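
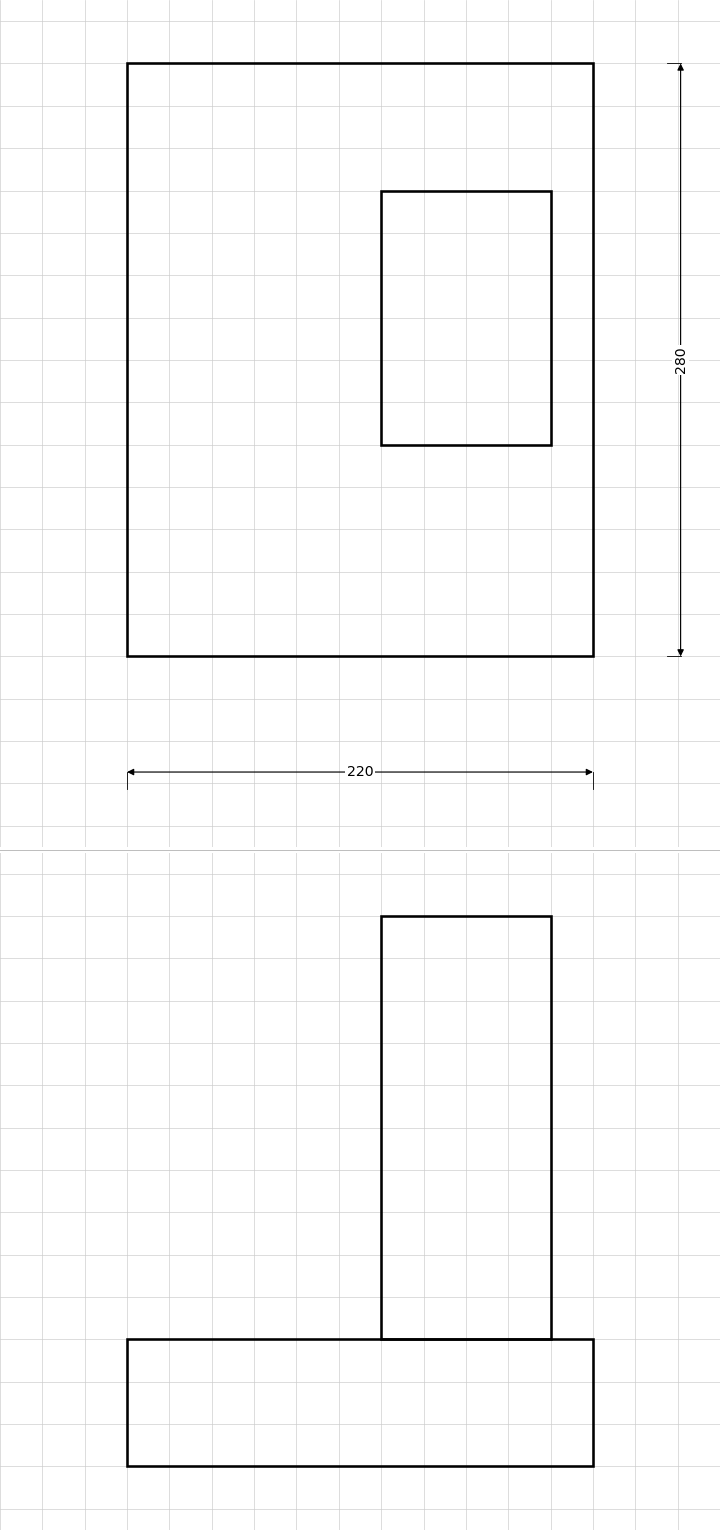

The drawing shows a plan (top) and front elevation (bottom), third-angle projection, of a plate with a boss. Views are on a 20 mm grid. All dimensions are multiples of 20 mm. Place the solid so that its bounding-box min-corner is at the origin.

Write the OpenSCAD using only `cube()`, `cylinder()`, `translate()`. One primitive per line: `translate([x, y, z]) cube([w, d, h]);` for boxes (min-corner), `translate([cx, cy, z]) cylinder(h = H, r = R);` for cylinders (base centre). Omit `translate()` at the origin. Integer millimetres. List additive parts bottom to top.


cube([220, 280, 60]);
translate([120, 100, 60]) cube([80, 120, 200]);


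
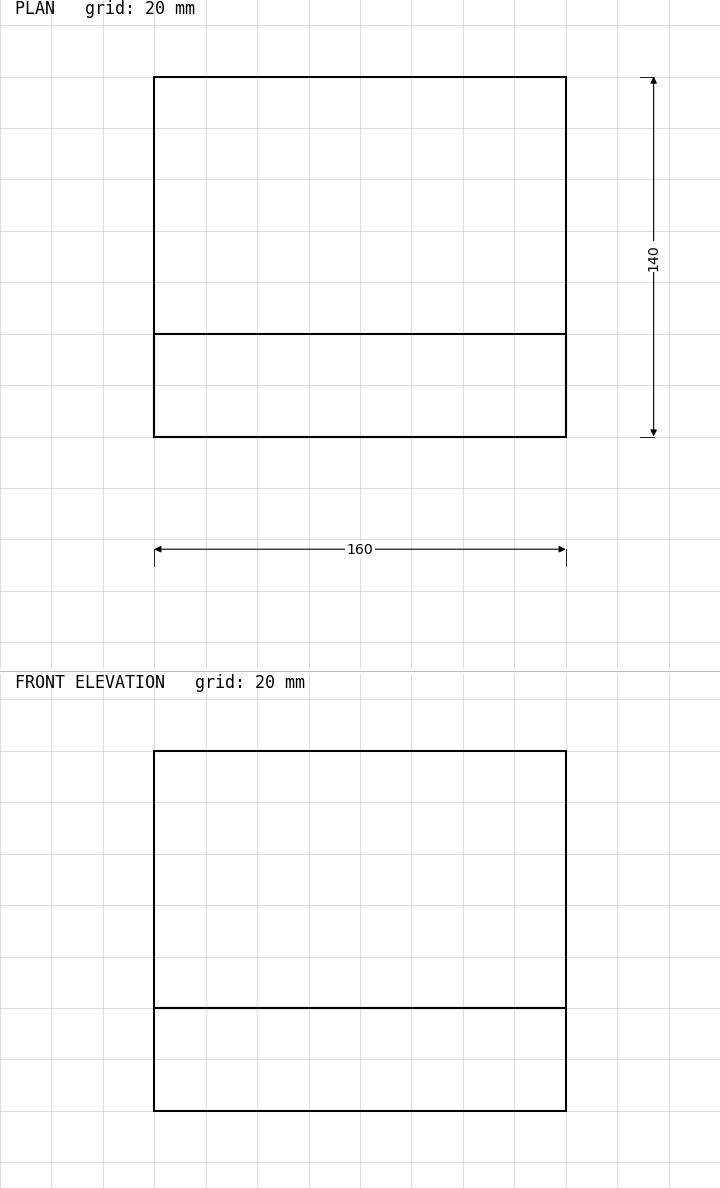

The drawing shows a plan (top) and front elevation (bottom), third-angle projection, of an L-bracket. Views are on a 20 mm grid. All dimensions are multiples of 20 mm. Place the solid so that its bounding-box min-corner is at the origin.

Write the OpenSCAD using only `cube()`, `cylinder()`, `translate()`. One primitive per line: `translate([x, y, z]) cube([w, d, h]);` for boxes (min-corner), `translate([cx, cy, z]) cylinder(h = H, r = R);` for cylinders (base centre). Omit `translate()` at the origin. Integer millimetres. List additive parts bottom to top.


cube([160, 140, 40]);
translate([0, 0, 40]) cube([160, 40, 100]);


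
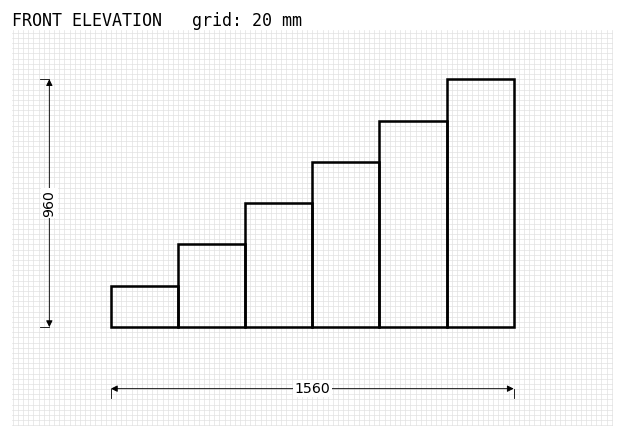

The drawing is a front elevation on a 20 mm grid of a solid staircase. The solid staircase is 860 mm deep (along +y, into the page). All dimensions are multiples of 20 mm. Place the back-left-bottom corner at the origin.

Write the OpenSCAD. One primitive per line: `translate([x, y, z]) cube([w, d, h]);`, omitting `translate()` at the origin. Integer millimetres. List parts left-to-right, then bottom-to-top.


cube([260, 860, 160]);
translate([260, 0, 0]) cube([260, 860, 320]);
translate([520, 0, 0]) cube([260, 860, 480]);
translate([780, 0, 0]) cube([260, 860, 640]);
translate([1040, 0, 0]) cube([260, 860, 800]);
translate([1300, 0, 0]) cube([260, 860, 960]);


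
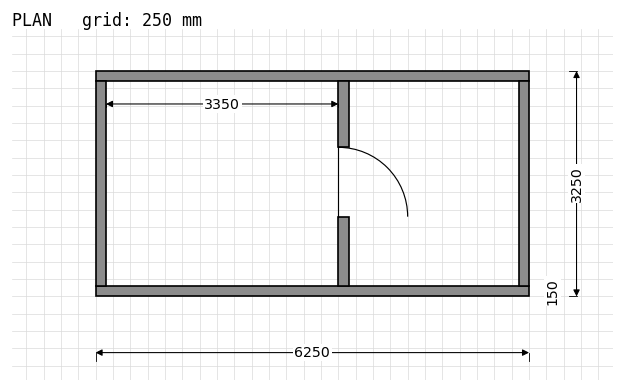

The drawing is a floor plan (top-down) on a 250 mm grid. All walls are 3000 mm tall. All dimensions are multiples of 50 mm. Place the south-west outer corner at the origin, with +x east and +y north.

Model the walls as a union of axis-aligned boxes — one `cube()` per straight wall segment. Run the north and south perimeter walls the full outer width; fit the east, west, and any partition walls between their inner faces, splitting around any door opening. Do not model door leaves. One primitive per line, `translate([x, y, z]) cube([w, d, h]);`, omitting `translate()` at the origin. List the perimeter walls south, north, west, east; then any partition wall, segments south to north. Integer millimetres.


cube([6250, 150, 3000]);
translate([0, 3100, 0]) cube([6250, 150, 3000]);
translate([0, 150, 0]) cube([150, 2950, 3000]);
translate([6100, 150, 0]) cube([150, 2950, 3000]);
translate([3500, 150, 0]) cube([150, 1000, 3000]);
translate([3500, 2150, 0]) cube([150, 950, 3000]);


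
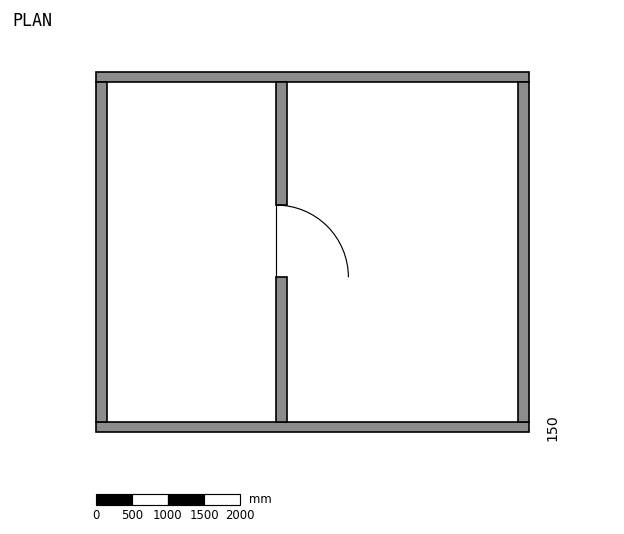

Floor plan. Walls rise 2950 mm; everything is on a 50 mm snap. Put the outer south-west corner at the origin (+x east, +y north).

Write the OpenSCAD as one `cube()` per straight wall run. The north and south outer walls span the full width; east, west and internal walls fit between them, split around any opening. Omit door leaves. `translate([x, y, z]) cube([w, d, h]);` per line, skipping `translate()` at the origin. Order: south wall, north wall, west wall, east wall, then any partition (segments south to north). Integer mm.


cube([6000, 150, 2950]);
translate([0, 4850, 0]) cube([6000, 150, 2950]);
translate([0, 150, 0]) cube([150, 4700, 2950]);
translate([5850, 150, 0]) cube([150, 4700, 2950]);
translate([2500, 150, 0]) cube([150, 2000, 2950]);
translate([2500, 3150, 0]) cube([150, 1700, 2950]);


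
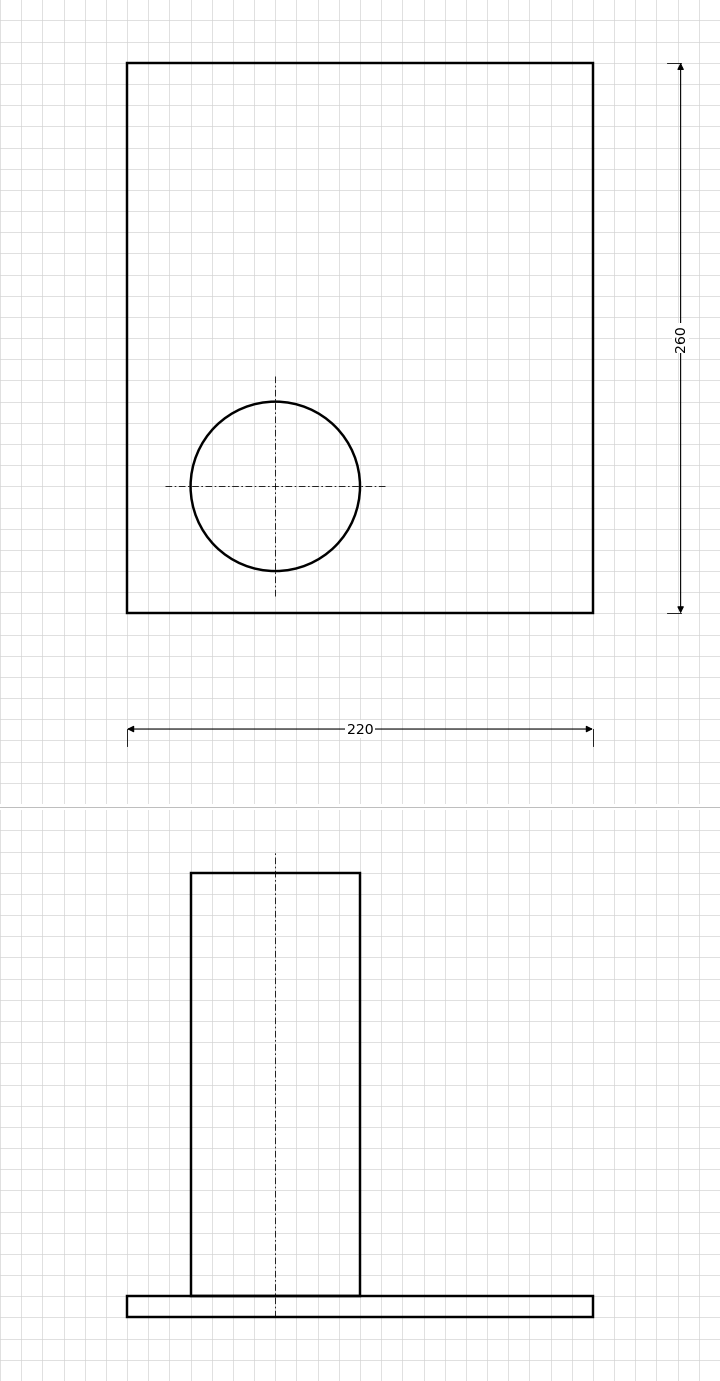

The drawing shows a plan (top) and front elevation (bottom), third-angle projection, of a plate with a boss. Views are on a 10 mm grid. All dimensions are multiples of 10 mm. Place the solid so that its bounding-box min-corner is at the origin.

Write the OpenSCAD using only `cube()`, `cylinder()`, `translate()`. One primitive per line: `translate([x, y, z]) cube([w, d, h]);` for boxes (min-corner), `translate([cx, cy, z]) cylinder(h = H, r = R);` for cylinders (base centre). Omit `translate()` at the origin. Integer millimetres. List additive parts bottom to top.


cube([220, 260, 10]);
translate([70, 60, 10]) cylinder(h = 200, r = 40);


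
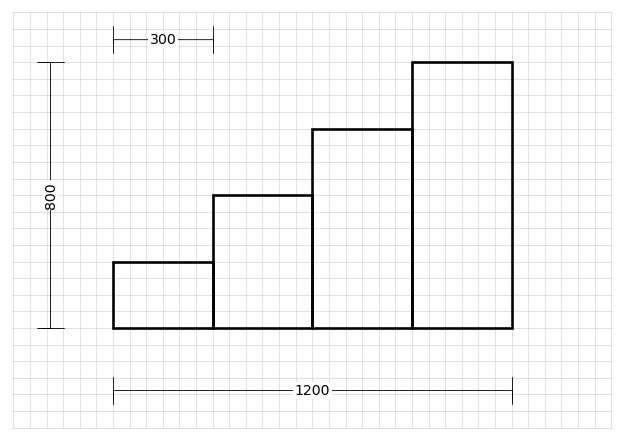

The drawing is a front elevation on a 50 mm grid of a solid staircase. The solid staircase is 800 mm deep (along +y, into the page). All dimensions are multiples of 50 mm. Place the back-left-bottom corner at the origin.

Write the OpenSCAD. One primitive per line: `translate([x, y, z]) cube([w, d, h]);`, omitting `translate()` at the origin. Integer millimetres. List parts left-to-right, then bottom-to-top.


cube([300, 800, 200]);
translate([300, 0, 0]) cube([300, 800, 400]);
translate([600, 0, 0]) cube([300, 800, 600]);
translate([900, 0, 0]) cube([300, 800, 800]);


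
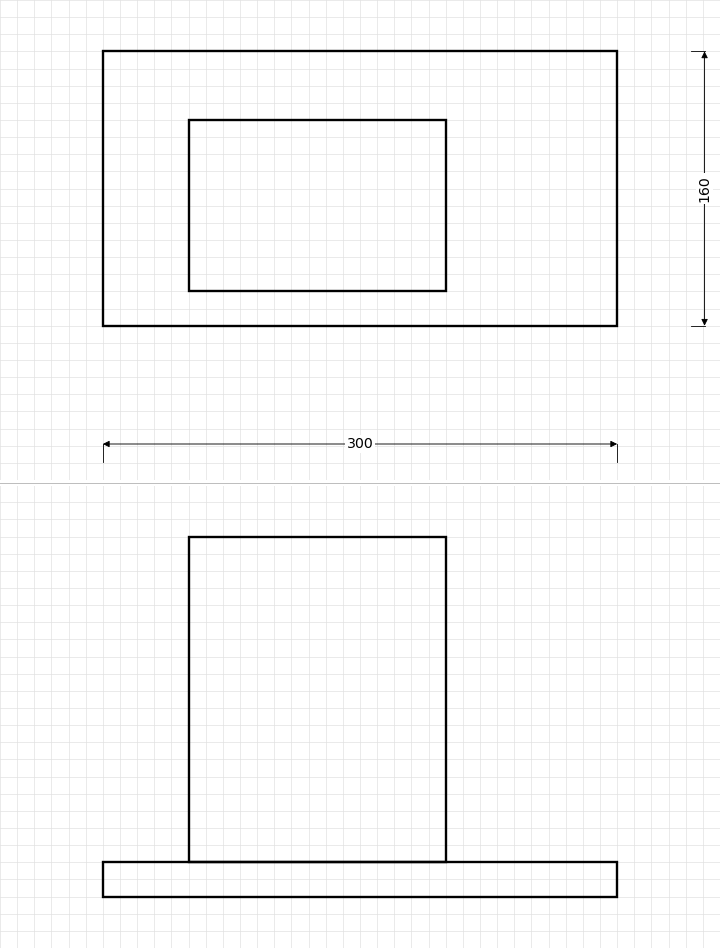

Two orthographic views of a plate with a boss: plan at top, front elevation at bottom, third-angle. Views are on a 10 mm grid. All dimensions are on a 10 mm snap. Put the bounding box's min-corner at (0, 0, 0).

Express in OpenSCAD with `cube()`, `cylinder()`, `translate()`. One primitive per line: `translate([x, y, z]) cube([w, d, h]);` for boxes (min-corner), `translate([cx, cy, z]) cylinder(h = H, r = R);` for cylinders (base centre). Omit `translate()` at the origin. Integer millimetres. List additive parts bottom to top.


cube([300, 160, 20]);
translate([50, 20, 20]) cube([150, 100, 190]);


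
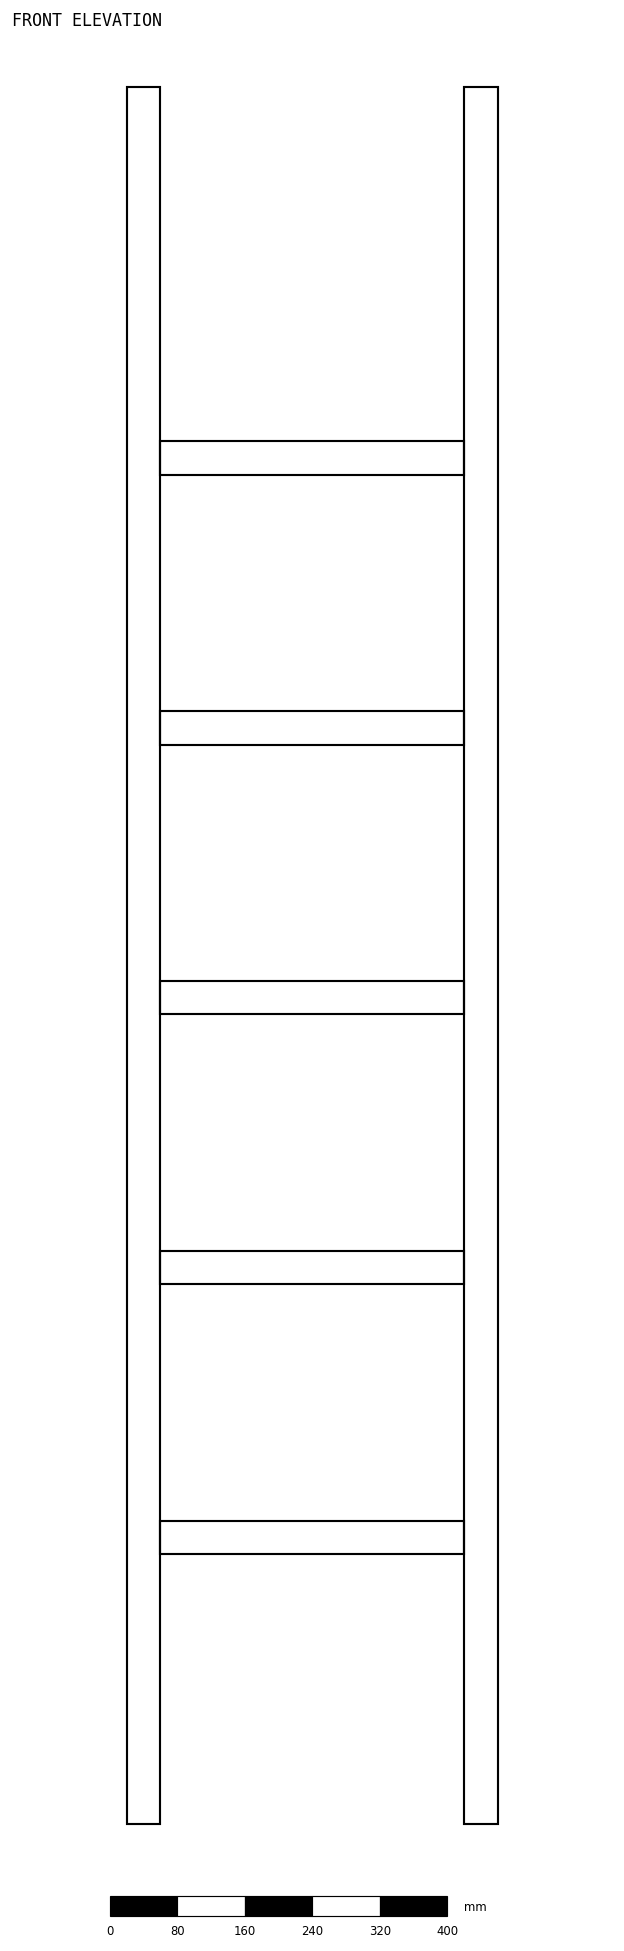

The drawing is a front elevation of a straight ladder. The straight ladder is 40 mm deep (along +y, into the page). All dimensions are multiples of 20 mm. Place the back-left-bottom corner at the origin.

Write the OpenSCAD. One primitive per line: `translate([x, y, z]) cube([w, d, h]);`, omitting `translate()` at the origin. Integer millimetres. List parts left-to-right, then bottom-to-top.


cube([40, 40, 2060]);
translate([40, 0, 320]) cube([360, 40, 40]);
translate([40, 0, 640]) cube([360, 40, 40]);
translate([40, 0, 960]) cube([360, 40, 40]);
translate([40, 0, 1280]) cube([360, 40, 40]);
translate([40, 0, 1600]) cube([360, 40, 40]);
translate([400, 0, 0]) cube([40, 40, 2060]);


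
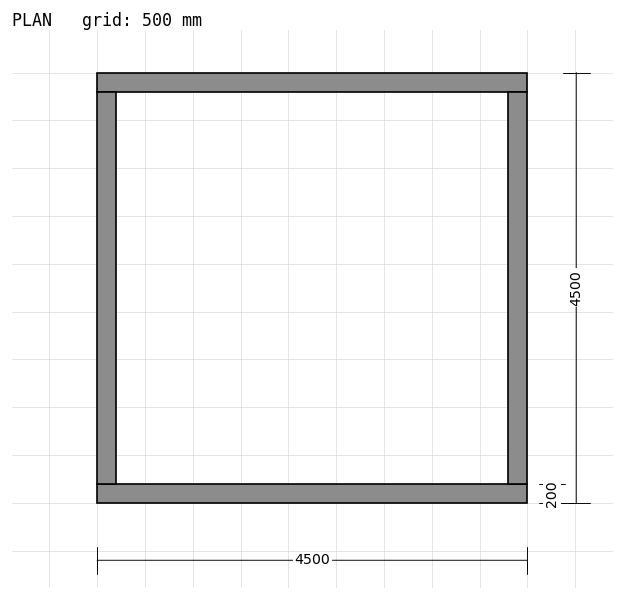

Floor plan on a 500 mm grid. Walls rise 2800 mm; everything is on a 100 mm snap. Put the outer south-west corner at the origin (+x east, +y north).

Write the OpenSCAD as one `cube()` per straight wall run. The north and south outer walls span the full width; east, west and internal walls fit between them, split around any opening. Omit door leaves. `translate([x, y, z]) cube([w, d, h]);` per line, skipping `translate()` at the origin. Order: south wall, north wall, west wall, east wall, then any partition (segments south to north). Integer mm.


cube([4500, 200, 2800]);
translate([0, 4300, 0]) cube([4500, 200, 2800]);
translate([0, 200, 0]) cube([200, 4100, 2800]);
translate([4300, 200, 0]) cube([200, 4100, 2800]);


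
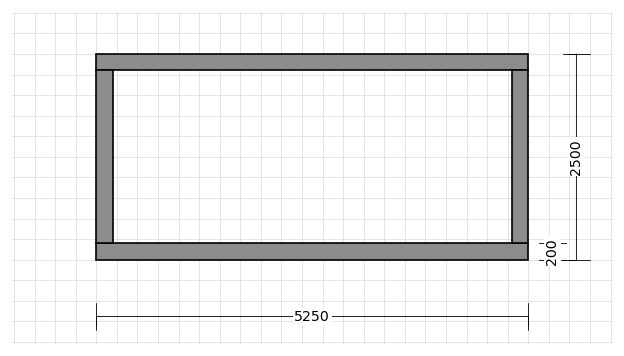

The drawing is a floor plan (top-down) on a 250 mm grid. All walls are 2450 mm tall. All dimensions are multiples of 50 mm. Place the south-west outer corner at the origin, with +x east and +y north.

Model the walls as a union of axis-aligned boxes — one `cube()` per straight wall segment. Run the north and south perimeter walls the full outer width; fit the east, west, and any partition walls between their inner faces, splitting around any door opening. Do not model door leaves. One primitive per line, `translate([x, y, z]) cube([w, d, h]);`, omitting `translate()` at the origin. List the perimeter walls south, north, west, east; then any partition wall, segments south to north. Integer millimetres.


cube([5250, 200, 2450]);
translate([0, 2300, 0]) cube([5250, 200, 2450]);
translate([0, 200, 0]) cube([200, 2100, 2450]);
translate([5050, 200, 0]) cube([200, 2100, 2450]);


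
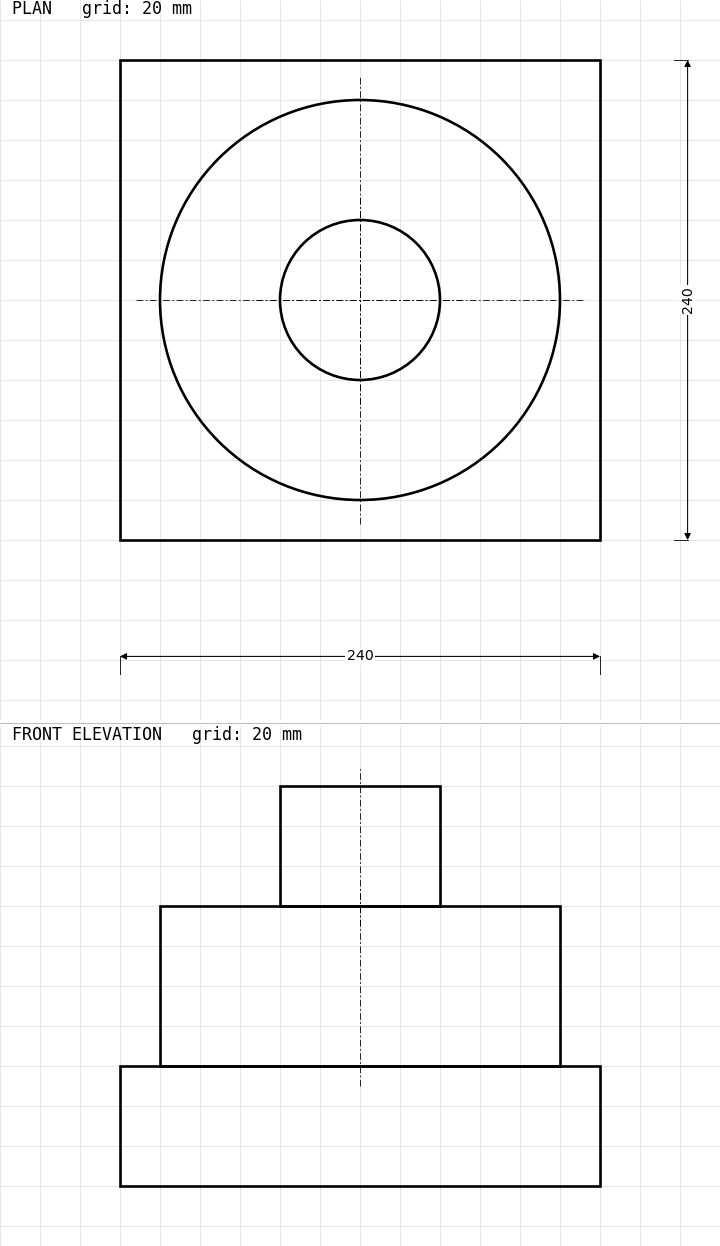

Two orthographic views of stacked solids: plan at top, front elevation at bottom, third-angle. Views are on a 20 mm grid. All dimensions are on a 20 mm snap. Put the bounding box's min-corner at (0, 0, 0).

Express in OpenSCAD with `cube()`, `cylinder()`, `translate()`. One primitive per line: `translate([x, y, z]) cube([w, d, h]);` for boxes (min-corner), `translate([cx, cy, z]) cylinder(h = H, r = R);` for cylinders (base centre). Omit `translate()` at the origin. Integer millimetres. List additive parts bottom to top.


cube([240, 240, 60]);
translate([120, 120, 60]) cylinder(h = 80, r = 100);
translate([120, 120, 140]) cylinder(h = 60, r = 40);


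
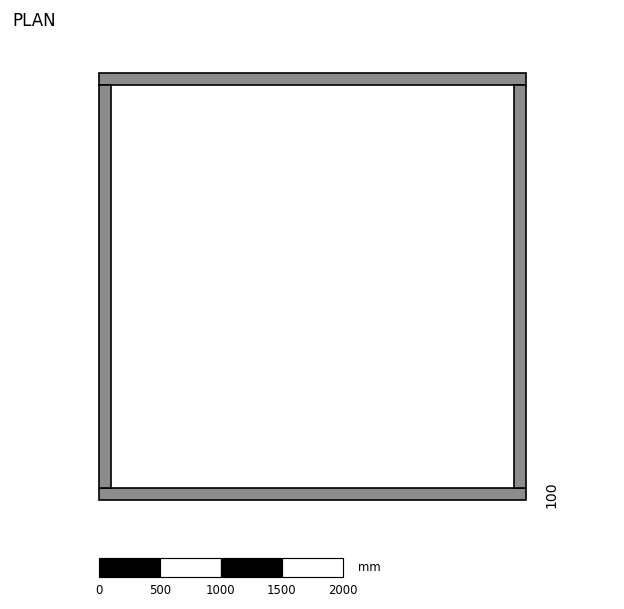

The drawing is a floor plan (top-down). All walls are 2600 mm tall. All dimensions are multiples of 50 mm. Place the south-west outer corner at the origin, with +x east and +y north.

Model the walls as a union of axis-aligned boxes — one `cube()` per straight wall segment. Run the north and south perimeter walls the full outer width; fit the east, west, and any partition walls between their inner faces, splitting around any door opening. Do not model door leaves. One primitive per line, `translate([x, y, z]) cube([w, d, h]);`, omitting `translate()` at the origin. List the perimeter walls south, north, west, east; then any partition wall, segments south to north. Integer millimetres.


cube([3500, 100, 2600]);
translate([0, 3400, 0]) cube([3500, 100, 2600]);
translate([0, 100, 0]) cube([100, 3300, 2600]);
translate([3400, 100, 0]) cube([100, 3300, 2600]);


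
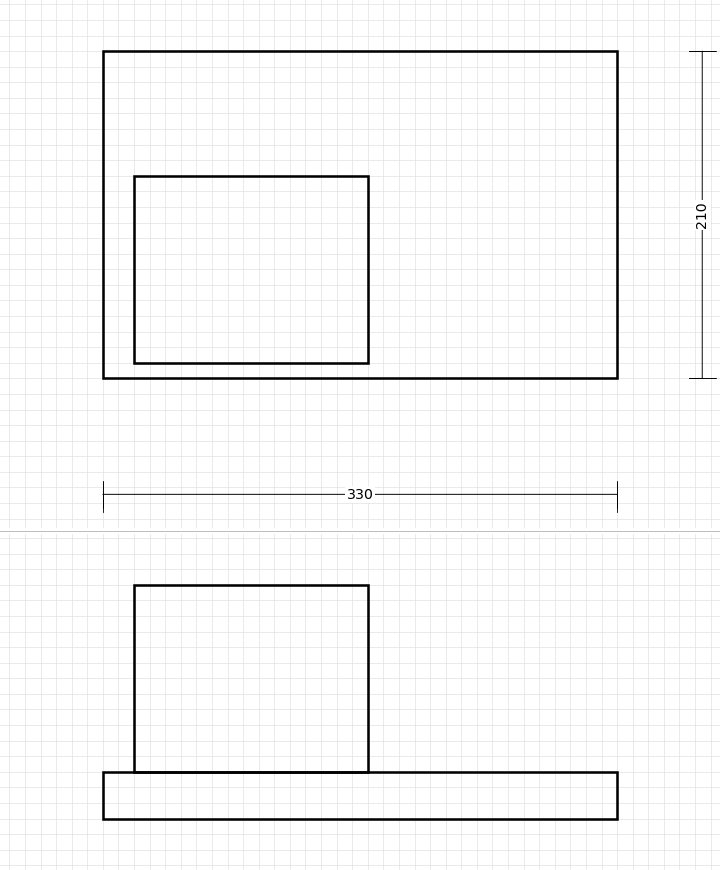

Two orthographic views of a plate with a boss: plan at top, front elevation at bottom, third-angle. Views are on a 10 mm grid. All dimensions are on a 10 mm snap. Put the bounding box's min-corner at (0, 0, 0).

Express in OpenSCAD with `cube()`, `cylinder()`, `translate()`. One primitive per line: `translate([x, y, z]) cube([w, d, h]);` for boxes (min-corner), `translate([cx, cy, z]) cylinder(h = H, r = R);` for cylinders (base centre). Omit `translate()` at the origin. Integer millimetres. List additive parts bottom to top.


cube([330, 210, 30]);
translate([20, 10, 30]) cube([150, 120, 120]);


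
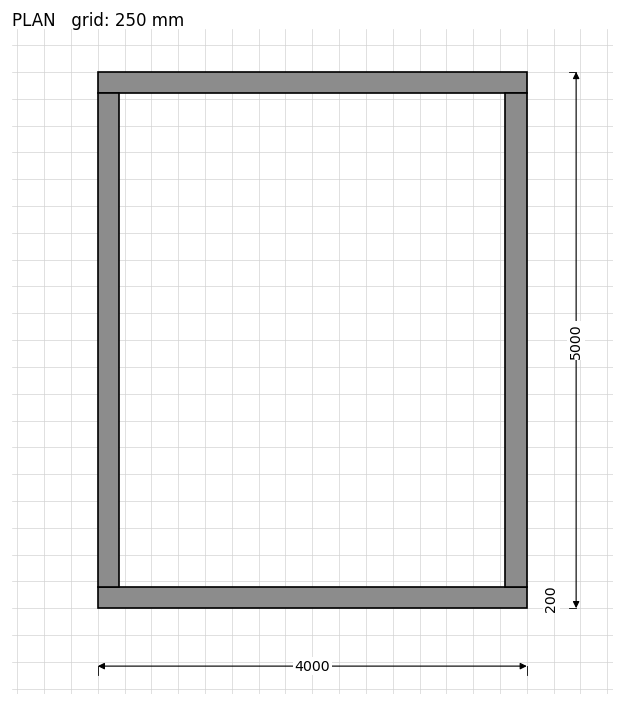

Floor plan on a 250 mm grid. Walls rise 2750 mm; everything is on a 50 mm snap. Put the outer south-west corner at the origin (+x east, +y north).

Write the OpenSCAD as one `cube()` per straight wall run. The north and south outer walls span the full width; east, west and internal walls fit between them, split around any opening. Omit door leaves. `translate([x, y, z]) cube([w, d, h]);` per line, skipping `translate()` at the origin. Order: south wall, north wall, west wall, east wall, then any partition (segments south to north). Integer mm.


cube([4000, 200, 2750]);
translate([0, 4800, 0]) cube([4000, 200, 2750]);
translate([0, 200, 0]) cube([200, 4600, 2750]);
translate([3800, 200, 0]) cube([200, 4600, 2750]);


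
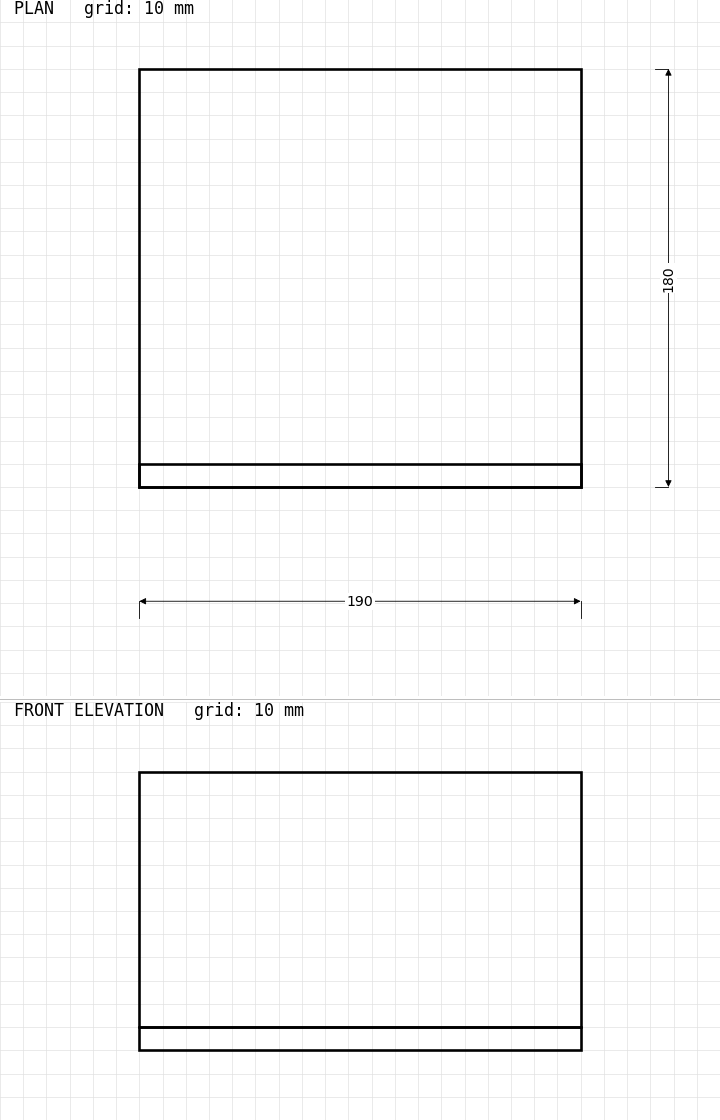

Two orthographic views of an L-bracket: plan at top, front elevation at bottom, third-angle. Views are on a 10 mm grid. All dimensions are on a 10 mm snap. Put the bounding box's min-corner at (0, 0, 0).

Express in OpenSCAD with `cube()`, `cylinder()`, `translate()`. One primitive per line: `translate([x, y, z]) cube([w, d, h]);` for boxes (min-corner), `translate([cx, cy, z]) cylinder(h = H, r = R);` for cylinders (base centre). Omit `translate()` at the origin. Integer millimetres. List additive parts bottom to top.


cube([190, 180, 10]);
translate([0, 0, 10]) cube([190, 10, 110]);


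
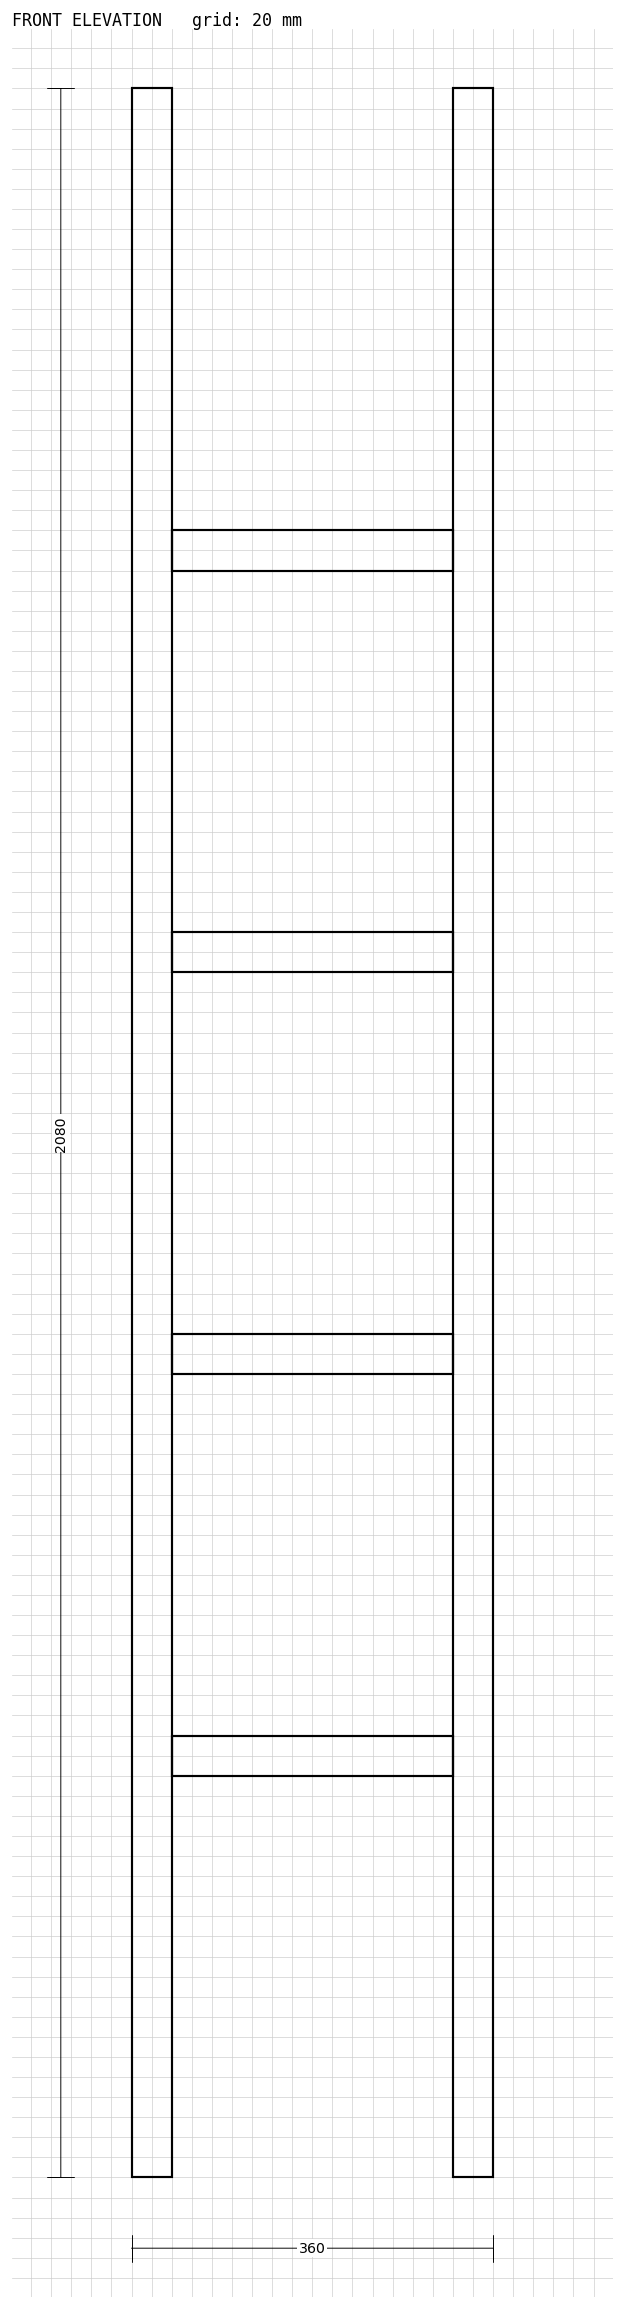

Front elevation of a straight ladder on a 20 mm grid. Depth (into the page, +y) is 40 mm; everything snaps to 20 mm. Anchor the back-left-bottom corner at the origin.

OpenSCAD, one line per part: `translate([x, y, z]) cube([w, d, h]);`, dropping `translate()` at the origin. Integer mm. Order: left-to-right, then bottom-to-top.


cube([40, 40, 2080]);
translate([40, 0, 400]) cube([280, 40, 40]);
translate([40, 0, 800]) cube([280, 40, 40]);
translate([40, 0, 1200]) cube([280, 40, 40]);
translate([40, 0, 1600]) cube([280, 40, 40]);
translate([320, 0, 0]) cube([40, 40, 2080]);


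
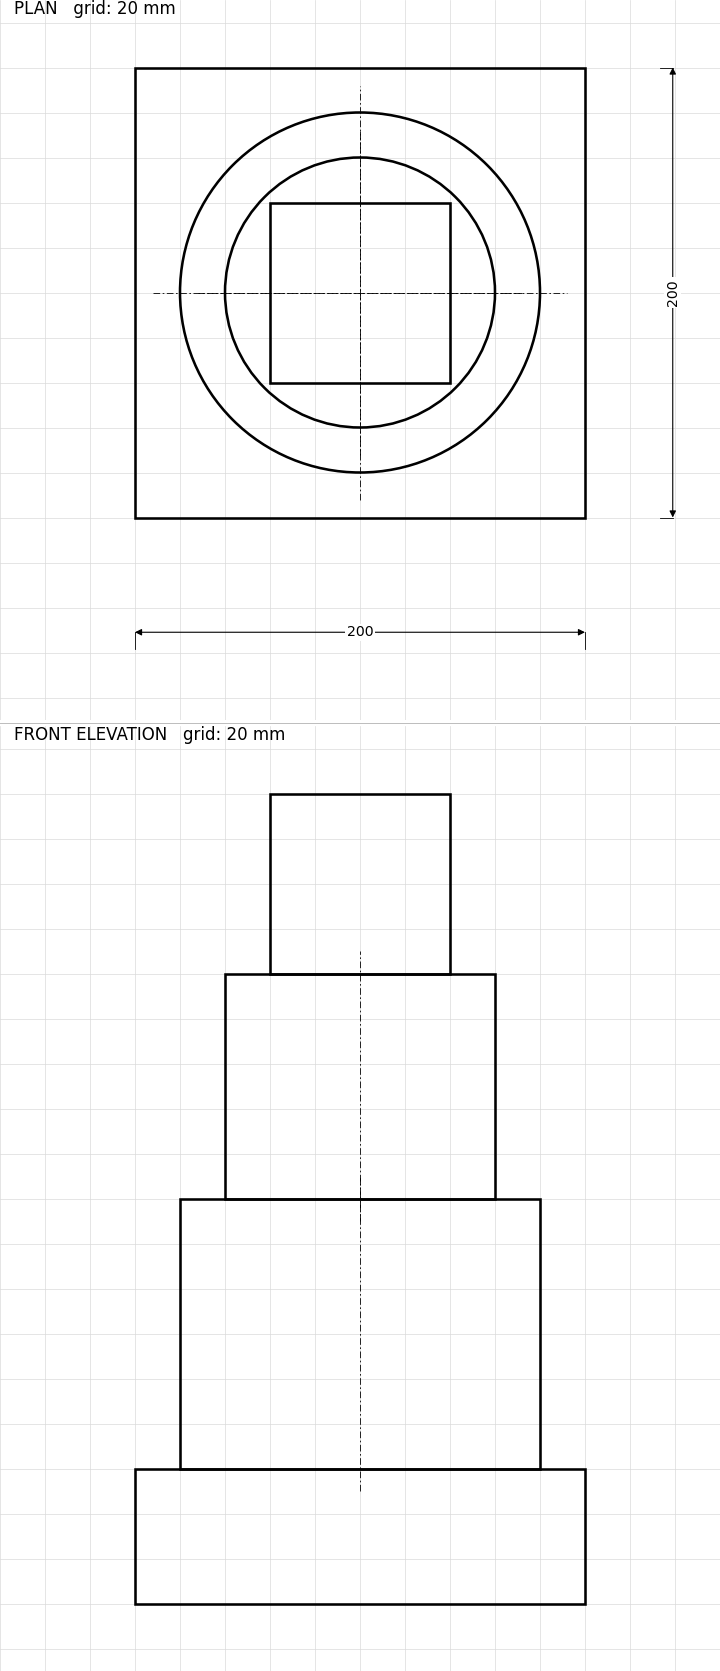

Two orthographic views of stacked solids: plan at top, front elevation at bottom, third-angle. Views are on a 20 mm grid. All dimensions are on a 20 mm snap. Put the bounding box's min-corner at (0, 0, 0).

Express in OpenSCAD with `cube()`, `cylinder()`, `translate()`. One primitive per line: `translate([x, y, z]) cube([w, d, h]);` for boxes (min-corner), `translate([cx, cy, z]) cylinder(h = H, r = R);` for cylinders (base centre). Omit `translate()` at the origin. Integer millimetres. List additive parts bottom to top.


cube([200, 200, 60]);
translate([100, 100, 60]) cylinder(h = 120, r = 80);
translate([100, 100, 180]) cylinder(h = 100, r = 60);
translate([60, 60, 280]) cube([80, 80, 80]);


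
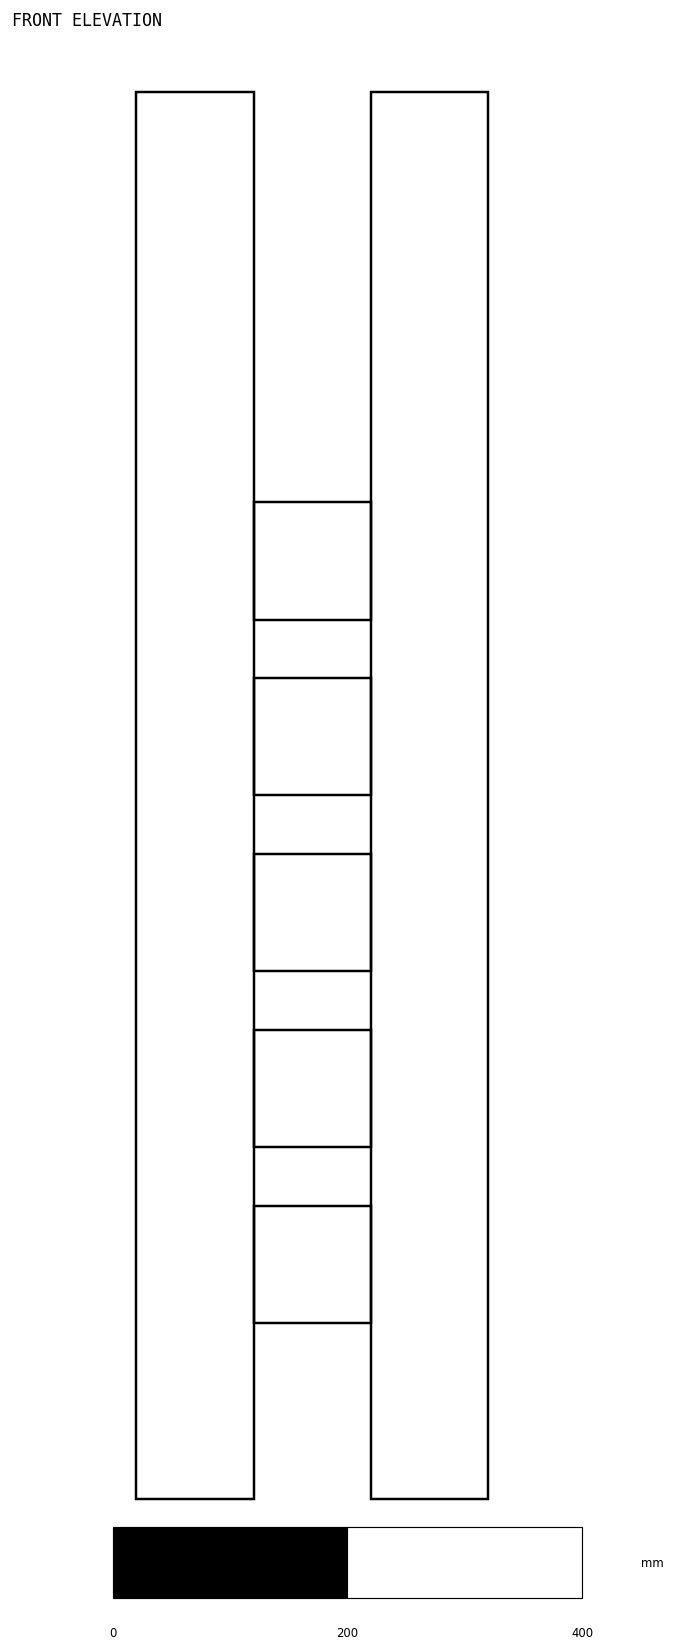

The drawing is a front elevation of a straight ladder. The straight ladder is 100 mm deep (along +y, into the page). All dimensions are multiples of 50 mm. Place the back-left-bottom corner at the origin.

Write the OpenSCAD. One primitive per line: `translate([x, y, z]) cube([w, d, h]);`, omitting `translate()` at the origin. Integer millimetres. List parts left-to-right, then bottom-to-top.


cube([100, 100, 1200]);
translate([100, 0, 150]) cube([100, 100, 100]);
translate([100, 0, 300]) cube([100, 100, 100]);
translate([100, 0, 450]) cube([100, 100, 100]);
translate([100, 0, 600]) cube([100, 100, 100]);
translate([100, 0, 750]) cube([100, 100, 100]);
translate([200, 0, 0]) cube([100, 100, 1200]);


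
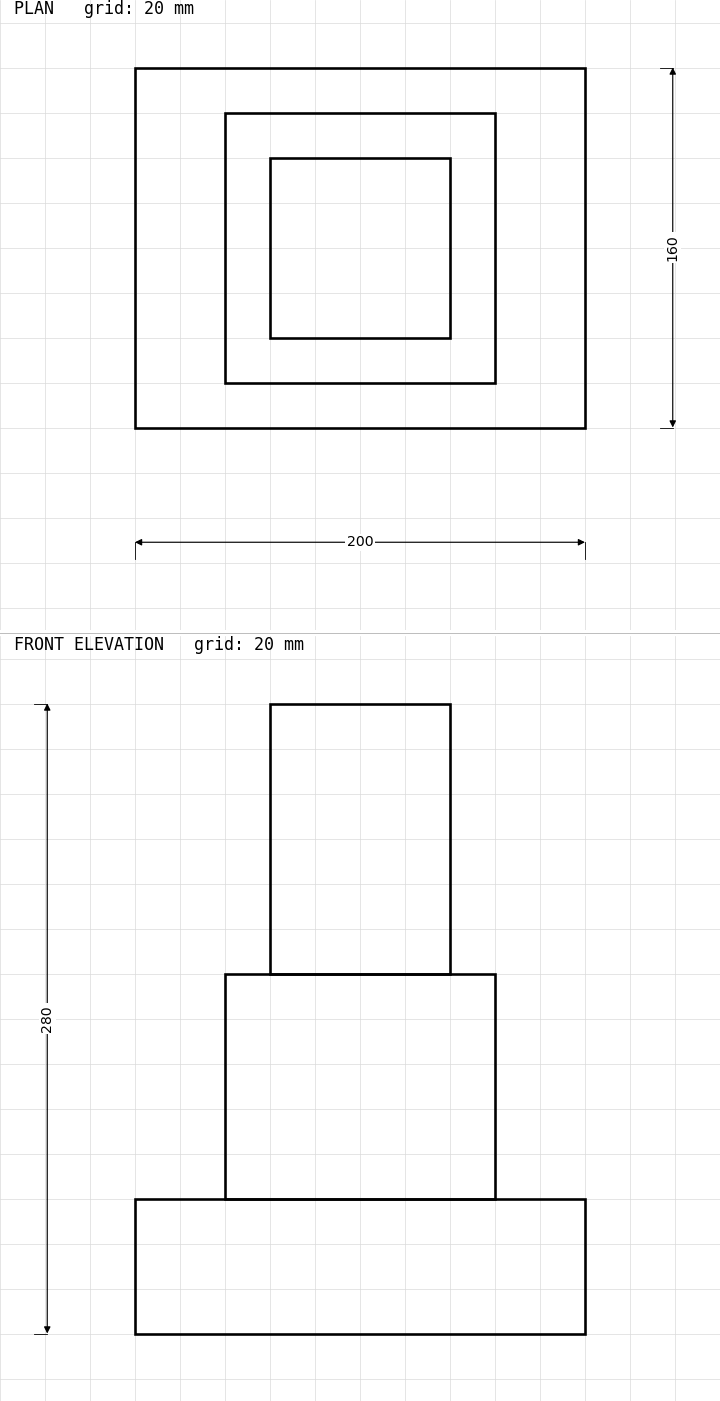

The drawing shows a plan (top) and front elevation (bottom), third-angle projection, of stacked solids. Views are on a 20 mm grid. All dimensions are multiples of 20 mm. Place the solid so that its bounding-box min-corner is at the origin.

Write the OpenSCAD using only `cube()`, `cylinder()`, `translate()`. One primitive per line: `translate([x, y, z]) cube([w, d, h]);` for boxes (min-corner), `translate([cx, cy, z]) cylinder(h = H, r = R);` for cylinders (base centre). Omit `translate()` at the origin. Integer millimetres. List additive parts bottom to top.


cube([200, 160, 60]);
translate([40, 20, 60]) cube([120, 120, 100]);
translate([60, 40, 160]) cube([80, 80, 120]);


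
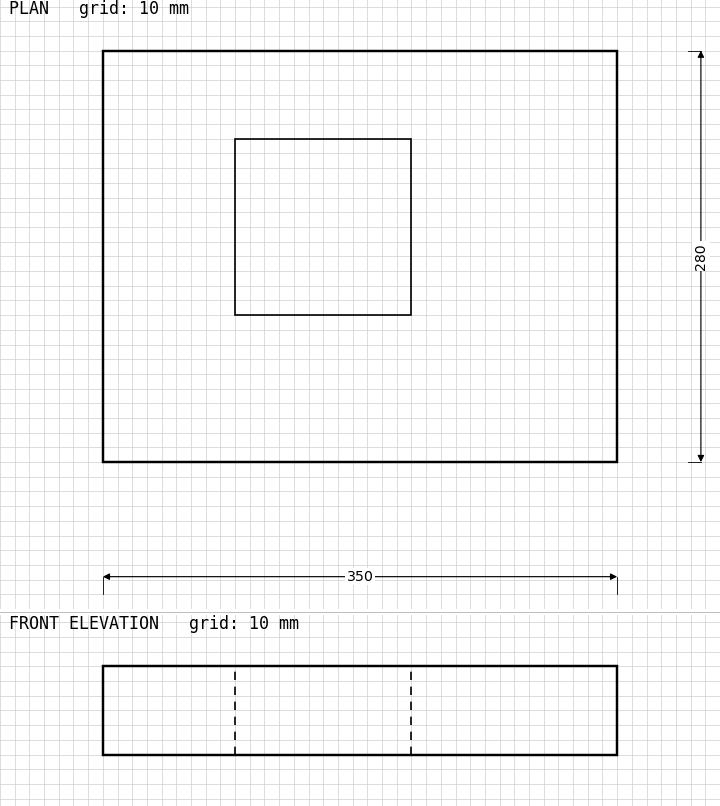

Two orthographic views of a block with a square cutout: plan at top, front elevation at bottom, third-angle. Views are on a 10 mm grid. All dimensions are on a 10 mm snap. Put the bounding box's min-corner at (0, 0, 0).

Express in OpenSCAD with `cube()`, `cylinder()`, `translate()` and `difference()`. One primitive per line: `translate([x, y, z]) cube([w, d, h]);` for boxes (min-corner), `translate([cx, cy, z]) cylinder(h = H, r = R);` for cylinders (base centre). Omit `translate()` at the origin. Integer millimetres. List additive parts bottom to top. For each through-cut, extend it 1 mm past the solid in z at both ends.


difference() {
  cube([350, 280, 60]);
  translate([90, 100, -1]) cube([120, 120, 62]);
}


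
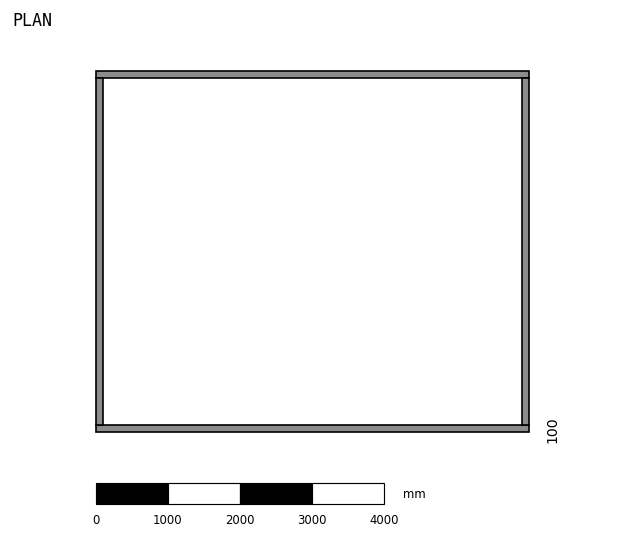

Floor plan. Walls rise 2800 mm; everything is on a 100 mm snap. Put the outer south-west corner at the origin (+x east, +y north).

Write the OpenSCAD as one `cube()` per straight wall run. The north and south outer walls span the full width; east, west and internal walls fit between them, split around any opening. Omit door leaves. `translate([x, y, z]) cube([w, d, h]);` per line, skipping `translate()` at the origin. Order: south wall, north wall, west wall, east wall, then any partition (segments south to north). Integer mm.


cube([6000, 100, 2800]);
translate([0, 4900, 0]) cube([6000, 100, 2800]);
translate([0, 100, 0]) cube([100, 4800, 2800]);
translate([5900, 100, 0]) cube([100, 4800, 2800]);


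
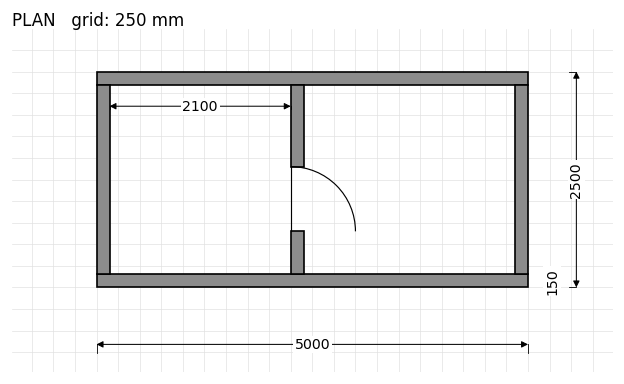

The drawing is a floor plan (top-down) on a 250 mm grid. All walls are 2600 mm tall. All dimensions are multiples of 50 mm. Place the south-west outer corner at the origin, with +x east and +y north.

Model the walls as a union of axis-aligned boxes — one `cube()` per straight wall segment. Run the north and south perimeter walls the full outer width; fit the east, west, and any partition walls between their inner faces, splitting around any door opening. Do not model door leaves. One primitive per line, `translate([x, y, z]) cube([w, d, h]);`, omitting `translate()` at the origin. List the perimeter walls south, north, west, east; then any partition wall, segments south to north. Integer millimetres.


cube([5000, 150, 2600]);
translate([0, 2350, 0]) cube([5000, 150, 2600]);
translate([0, 150, 0]) cube([150, 2200, 2600]);
translate([4850, 150, 0]) cube([150, 2200, 2600]);
translate([2250, 150, 0]) cube([150, 500, 2600]);
translate([2250, 1400, 0]) cube([150, 950, 2600]);


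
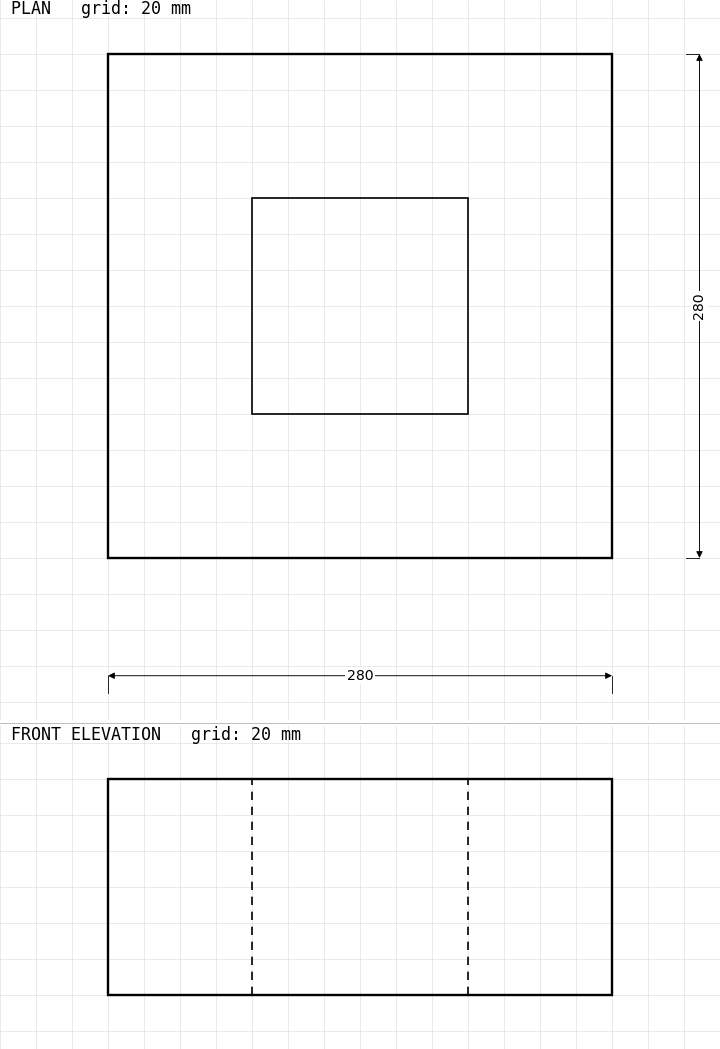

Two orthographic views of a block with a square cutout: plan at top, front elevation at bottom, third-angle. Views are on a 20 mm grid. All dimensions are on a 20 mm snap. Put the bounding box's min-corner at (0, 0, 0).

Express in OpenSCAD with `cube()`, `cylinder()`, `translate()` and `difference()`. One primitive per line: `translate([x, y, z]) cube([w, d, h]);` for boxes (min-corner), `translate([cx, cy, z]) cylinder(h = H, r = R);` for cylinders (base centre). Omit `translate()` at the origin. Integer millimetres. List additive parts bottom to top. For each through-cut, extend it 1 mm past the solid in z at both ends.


difference() {
  cube([280, 280, 120]);
  translate([80, 80, -1]) cube([120, 120, 122]);
}


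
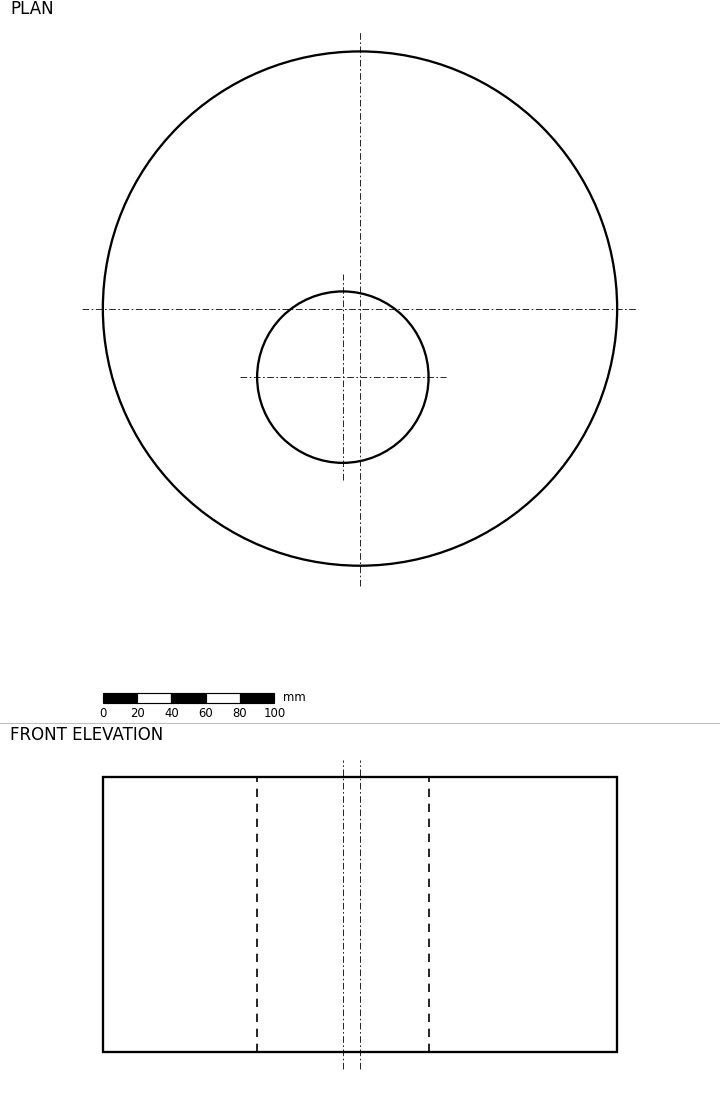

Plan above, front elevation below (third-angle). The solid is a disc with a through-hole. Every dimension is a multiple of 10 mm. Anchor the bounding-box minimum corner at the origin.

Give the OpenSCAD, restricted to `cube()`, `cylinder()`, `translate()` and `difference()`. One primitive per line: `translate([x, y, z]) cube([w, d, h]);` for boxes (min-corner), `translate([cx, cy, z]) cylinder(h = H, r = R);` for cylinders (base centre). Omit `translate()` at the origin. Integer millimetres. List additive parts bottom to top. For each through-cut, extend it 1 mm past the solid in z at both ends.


difference() {
  translate([150, 150, 0]) cylinder(h = 160, r = 150);
  translate([140, 110, -1]) cylinder(h = 162, r = 50);
}


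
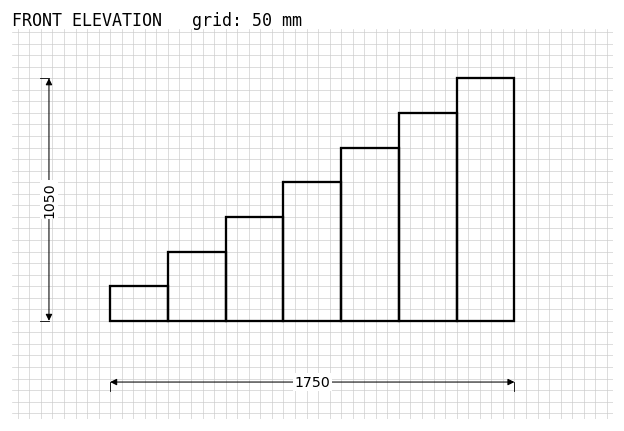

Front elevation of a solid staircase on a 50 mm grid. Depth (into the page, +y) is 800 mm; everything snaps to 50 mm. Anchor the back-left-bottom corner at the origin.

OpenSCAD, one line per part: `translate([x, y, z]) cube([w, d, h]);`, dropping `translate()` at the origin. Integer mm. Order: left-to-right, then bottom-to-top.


cube([250, 800, 150]);
translate([250, 0, 0]) cube([250, 800, 300]);
translate([500, 0, 0]) cube([250, 800, 450]);
translate([750, 0, 0]) cube([250, 800, 600]);
translate([1000, 0, 0]) cube([250, 800, 750]);
translate([1250, 0, 0]) cube([250, 800, 900]);
translate([1500, 0, 0]) cube([250, 800, 1050]);


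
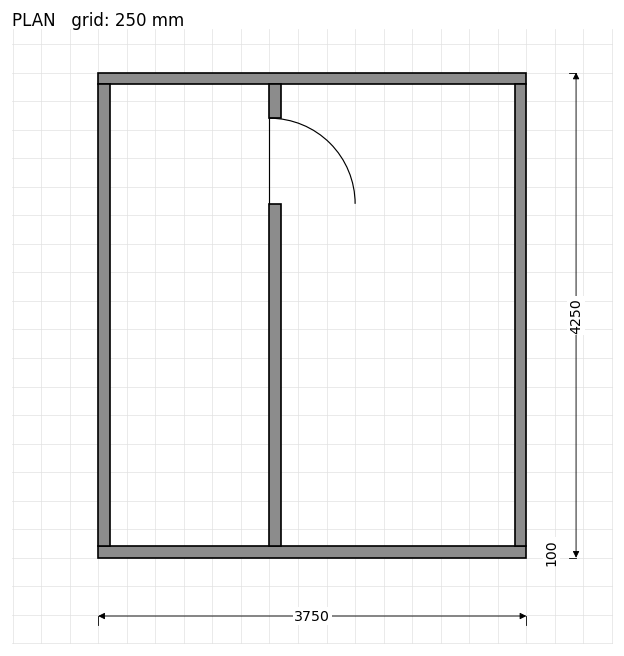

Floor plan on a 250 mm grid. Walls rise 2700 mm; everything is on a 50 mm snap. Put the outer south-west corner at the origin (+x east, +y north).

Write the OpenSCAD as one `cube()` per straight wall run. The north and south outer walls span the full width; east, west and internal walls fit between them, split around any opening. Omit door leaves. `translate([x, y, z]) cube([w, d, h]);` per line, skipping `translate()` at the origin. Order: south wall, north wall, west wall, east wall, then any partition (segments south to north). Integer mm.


cube([3750, 100, 2700]);
translate([0, 4150, 0]) cube([3750, 100, 2700]);
translate([0, 100, 0]) cube([100, 4050, 2700]);
translate([3650, 100, 0]) cube([100, 4050, 2700]);
translate([1500, 100, 0]) cube([100, 3000, 2700]);
translate([1500, 3850, 0]) cube([100, 300, 2700]);


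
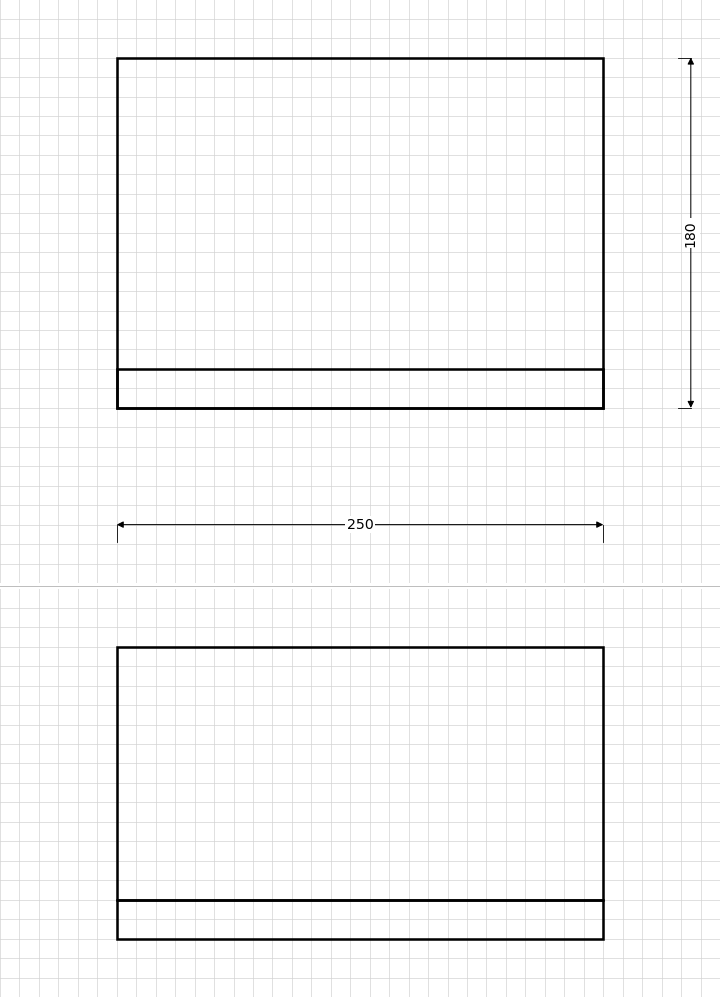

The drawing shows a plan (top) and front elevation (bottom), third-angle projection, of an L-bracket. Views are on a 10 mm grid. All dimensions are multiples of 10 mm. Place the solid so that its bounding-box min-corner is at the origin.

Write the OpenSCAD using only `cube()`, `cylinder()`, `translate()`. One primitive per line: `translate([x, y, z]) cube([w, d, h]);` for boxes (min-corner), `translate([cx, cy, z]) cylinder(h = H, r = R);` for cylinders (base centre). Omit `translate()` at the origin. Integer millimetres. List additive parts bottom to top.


cube([250, 180, 20]);
translate([0, 0, 20]) cube([250, 20, 130]);


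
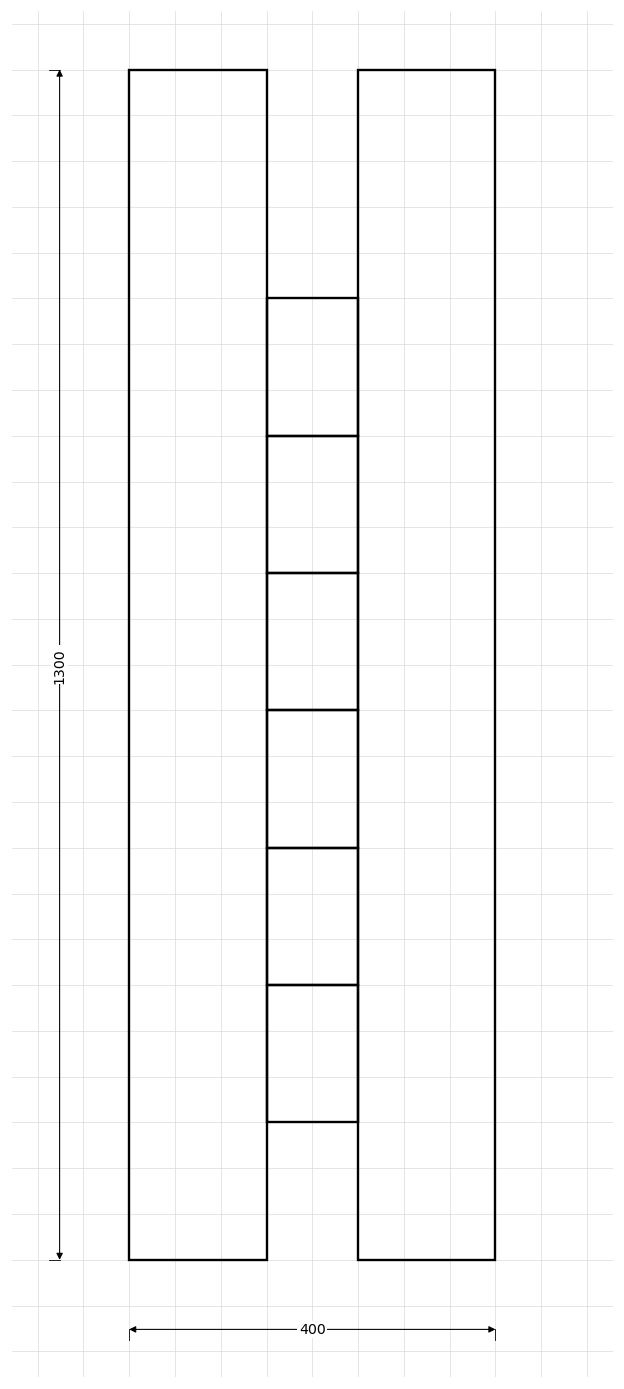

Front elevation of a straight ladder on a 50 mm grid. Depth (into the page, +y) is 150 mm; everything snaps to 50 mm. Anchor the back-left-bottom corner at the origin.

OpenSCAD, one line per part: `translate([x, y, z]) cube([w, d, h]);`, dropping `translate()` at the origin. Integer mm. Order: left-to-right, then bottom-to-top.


cube([150, 150, 1300]);
translate([150, 0, 150]) cube([100, 150, 150]);
translate([150, 0, 300]) cube([100, 150, 150]);
translate([150, 0, 450]) cube([100, 150, 150]);
translate([150, 0, 600]) cube([100, 150, 150]);
translate([150, 0, 750]) cube([100, 150, 150]);
translate([150, 0, 900]) cube([100, 150, 150]);
translate([250, 0, 0]) cube([150, 150, 1300]);


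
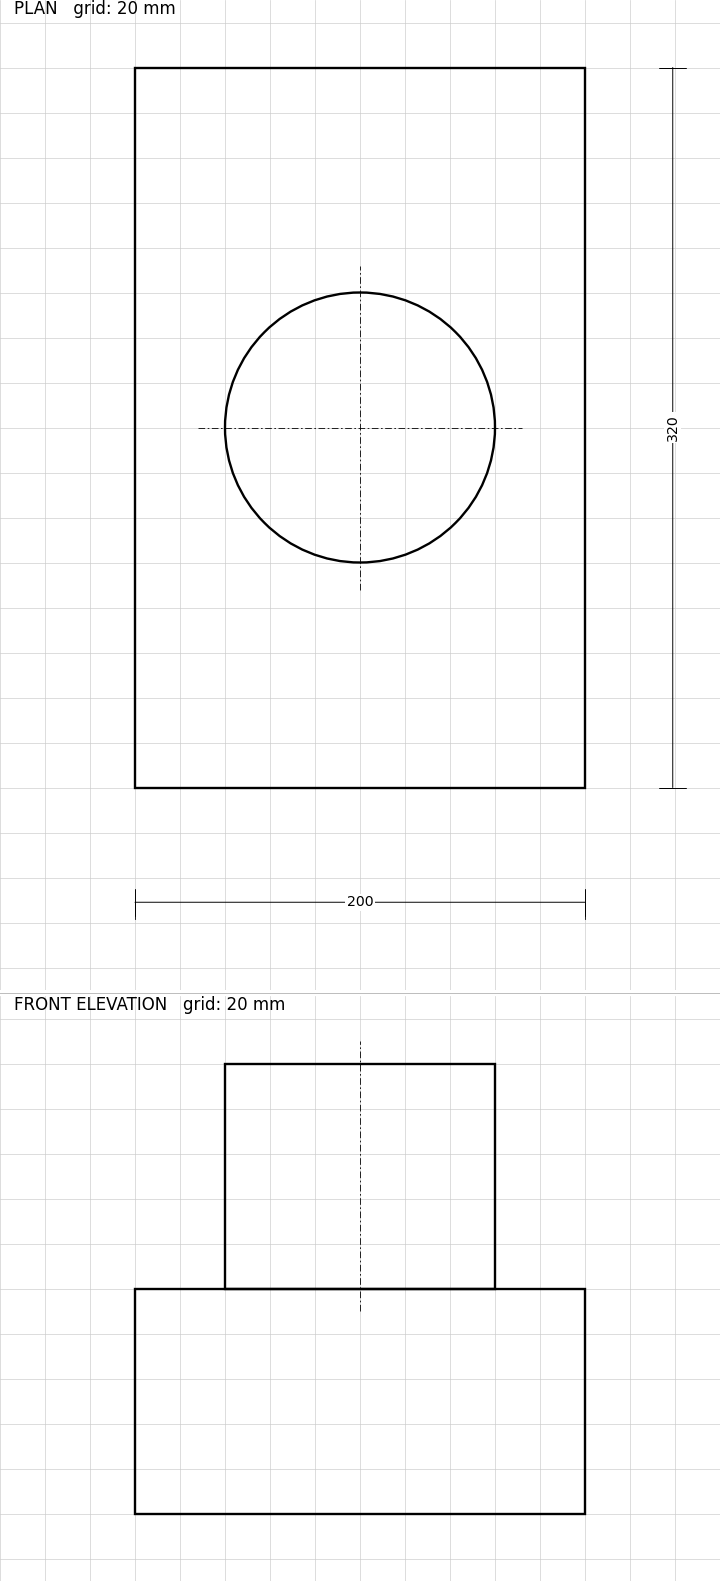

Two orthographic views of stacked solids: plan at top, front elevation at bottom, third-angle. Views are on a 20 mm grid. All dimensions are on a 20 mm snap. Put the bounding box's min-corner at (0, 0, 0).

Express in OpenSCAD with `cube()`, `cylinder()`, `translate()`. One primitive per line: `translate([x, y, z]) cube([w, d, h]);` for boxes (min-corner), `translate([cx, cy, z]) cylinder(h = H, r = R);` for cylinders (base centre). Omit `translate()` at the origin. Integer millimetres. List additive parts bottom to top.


cube([200, 320, 100]);
translate([100, 160, 100]) cylinder(h = 100, r = 60);


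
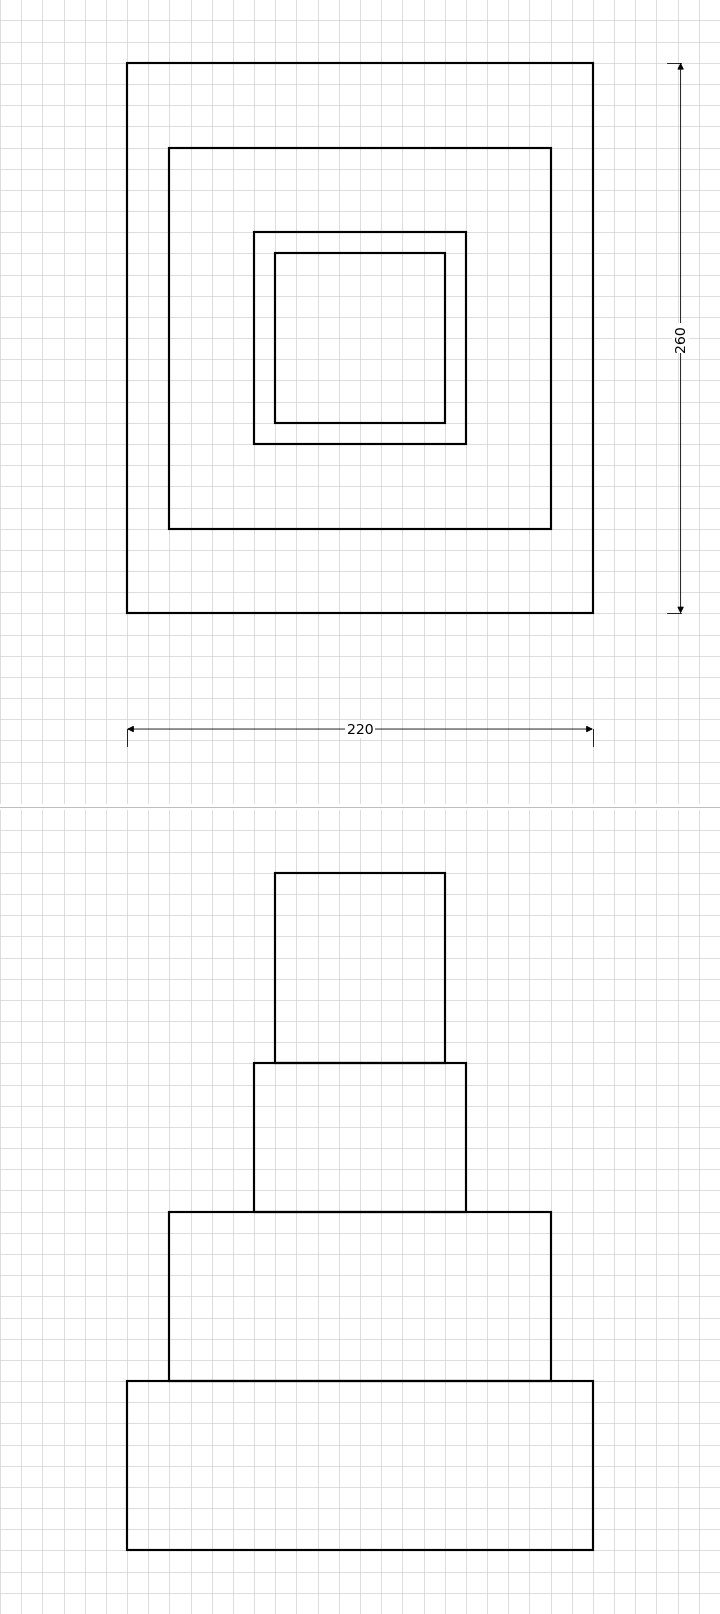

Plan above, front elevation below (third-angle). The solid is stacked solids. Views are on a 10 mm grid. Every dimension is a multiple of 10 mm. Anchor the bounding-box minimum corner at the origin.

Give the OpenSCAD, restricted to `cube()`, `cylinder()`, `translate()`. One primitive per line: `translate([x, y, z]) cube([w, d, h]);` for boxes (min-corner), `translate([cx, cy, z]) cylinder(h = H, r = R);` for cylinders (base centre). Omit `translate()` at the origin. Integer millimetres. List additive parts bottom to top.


cube([220, 260, 80]);
translate([20, 40, 80]) cube([180, 180, 80]);
translate([60, 80, 160]) cube([100, 100, 70]);
translate([70, 90, 230]) cube([80, 80, 90]);


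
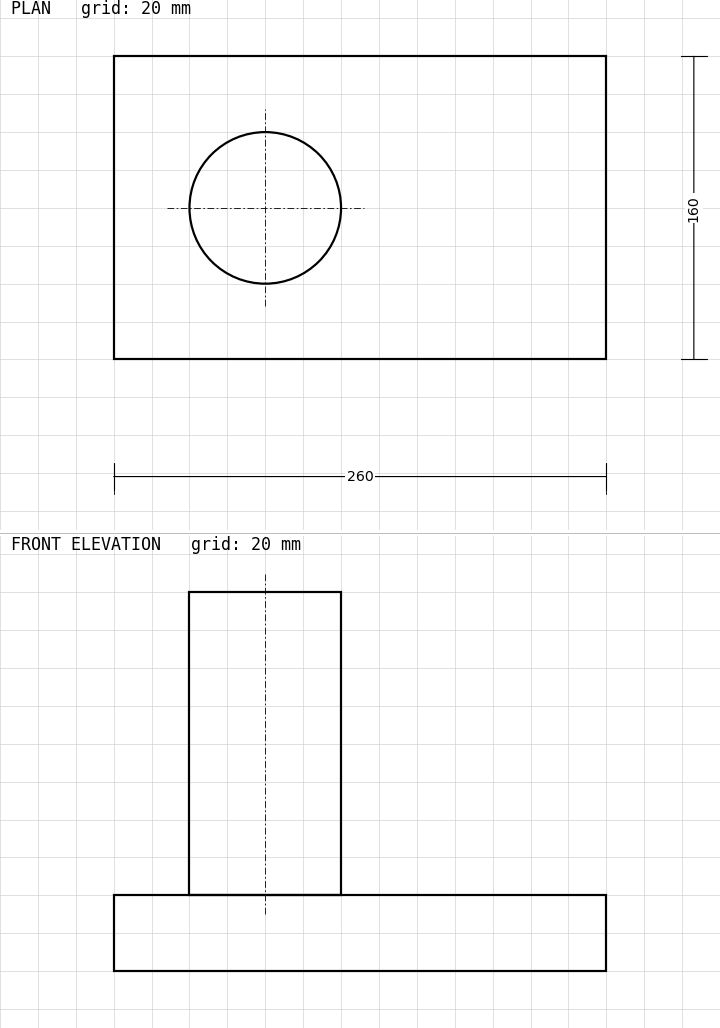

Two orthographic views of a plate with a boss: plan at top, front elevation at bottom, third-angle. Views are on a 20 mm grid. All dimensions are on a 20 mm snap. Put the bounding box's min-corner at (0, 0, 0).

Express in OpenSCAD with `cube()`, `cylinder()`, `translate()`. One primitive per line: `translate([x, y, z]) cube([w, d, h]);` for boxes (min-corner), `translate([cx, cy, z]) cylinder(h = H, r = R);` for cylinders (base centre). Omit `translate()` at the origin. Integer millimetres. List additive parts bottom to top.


cube([260, 160, 40]);
translate([80, 80, 40]) cylinder(h = 160, r = 40);


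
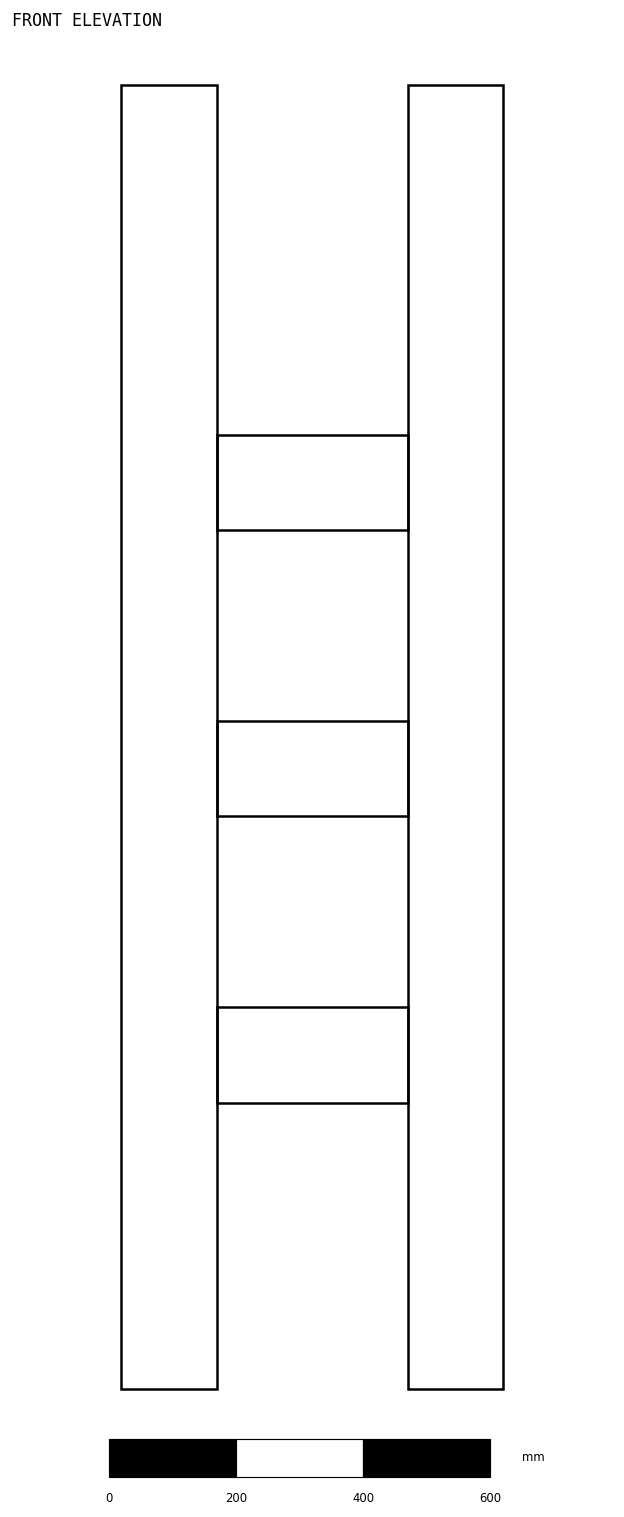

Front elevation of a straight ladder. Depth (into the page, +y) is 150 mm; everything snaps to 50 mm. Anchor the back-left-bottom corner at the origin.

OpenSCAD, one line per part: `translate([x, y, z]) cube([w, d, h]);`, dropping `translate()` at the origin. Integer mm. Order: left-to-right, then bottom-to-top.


cube([150, 150, 2050]);
translate([150, 0, 450]) cube([300, 150, 150]);
translate([150, 0, 900]) cube([300, 150, 150]);
translate([150, 0, 1350]) cube([300, 150, 150]);
translate([450, 0, 0]) cube([150, 150, 2050]);
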